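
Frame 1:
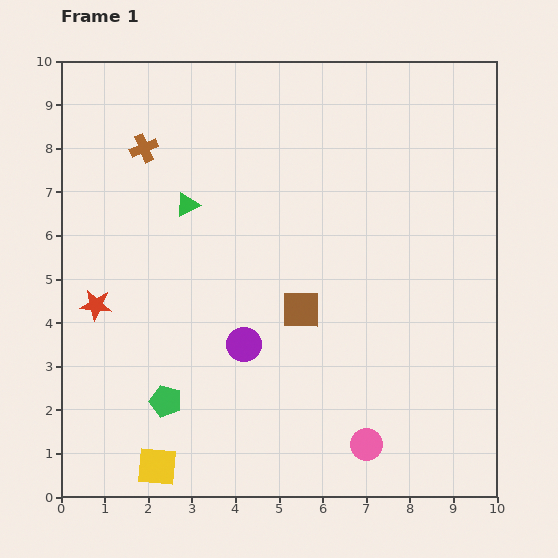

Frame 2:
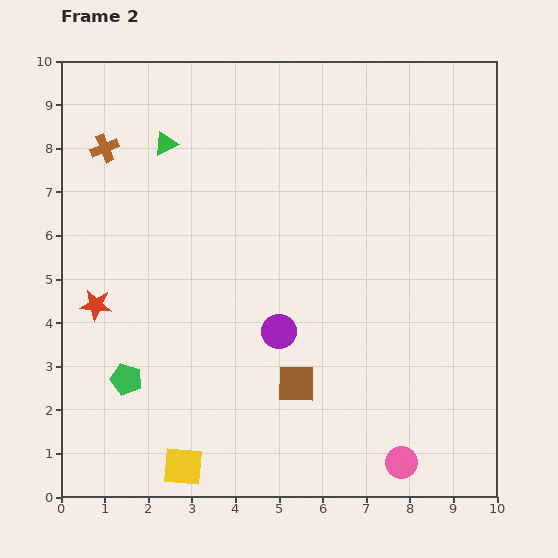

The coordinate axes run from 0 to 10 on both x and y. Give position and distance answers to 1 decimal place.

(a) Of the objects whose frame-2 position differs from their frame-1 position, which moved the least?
the yellow square

(moved 0.6)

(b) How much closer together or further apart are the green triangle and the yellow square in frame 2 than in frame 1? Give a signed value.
+1.4

Distance in frame 1: 6.0. Distance in frame 2: 7.4.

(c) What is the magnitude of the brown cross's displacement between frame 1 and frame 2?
0.9

The brown cross moved from (1.9, 8.0) to (1.0, 8.0), a distance of √(0.9² + 0.0²) ≈ 0.9.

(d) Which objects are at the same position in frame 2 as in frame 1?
the red star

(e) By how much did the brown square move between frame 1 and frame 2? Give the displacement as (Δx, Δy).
(-0.1, -1.7)

The brown square was at (5.5, 4.3) in frame 1 and (5.4, 2.6) in frame 2.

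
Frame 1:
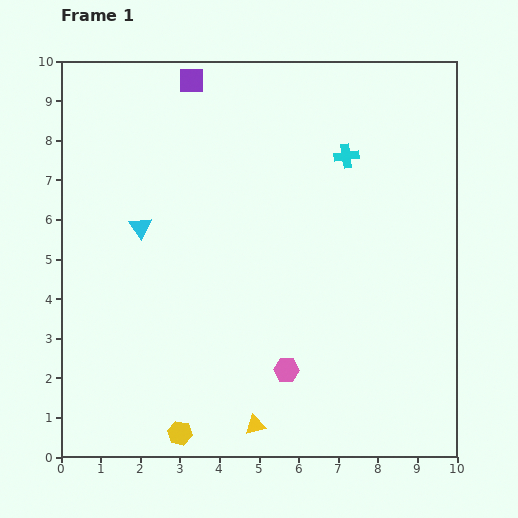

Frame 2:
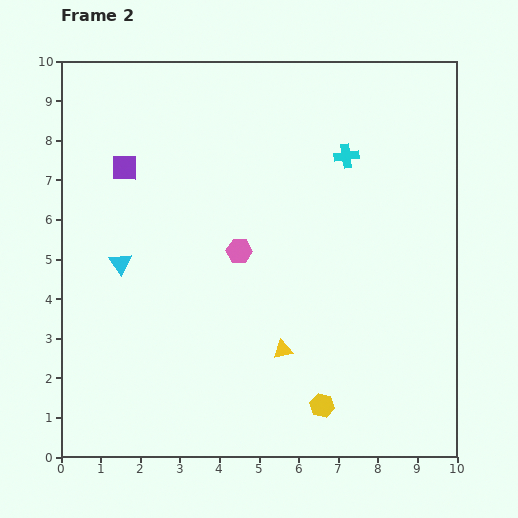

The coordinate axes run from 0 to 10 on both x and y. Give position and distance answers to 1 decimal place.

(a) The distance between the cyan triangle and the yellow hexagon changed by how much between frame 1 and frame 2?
+0.9

Distance in frame 1: 5.3. Distance in frame 2: 6.2.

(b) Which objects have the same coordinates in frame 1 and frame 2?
the cyan cross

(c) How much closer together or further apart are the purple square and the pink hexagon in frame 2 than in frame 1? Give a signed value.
-4.1

Distance in frame 1: 7.7. Distance in frame 2: 3.6.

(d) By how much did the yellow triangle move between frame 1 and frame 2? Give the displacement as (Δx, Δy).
(0.7, 1.9)

The yellow triangle was at (4.9, 0.8) in frame 1 and (5.6, 2.7) in frame 2.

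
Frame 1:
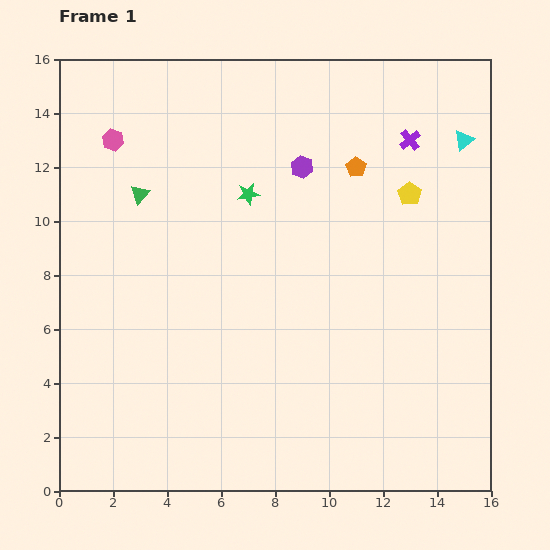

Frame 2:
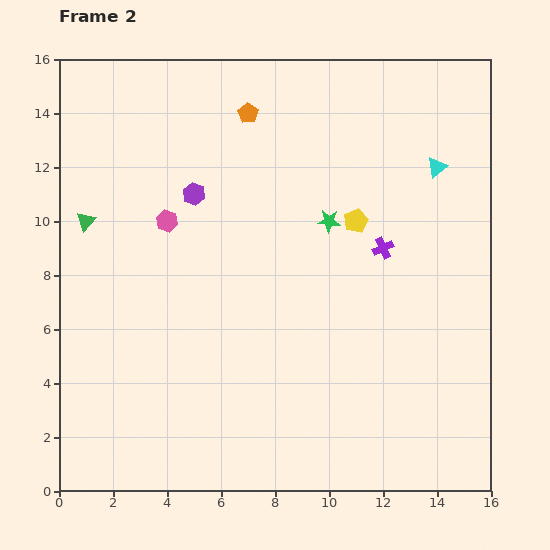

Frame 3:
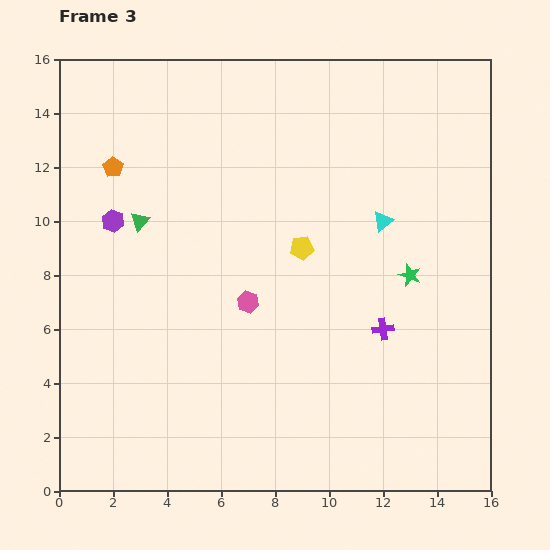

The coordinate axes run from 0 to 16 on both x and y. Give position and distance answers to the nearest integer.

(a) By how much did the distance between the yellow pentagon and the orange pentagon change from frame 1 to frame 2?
+4

Distance in frame 1: 2. Distance in frame 2: 6.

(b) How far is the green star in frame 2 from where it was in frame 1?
3

The green star moved from (7, 11) to (10, 10), a distance of √(3² + 1²) ≈ 3.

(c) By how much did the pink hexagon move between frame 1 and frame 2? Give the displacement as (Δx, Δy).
(2, -3)

The pink hexagon was at (2, 13) in frame 1 and (4, 10) in frame 2.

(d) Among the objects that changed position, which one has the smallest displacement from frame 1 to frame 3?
the green triangle

(moved 1)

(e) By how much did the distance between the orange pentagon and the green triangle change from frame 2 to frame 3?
-5

Distance in frame 2: 7. Distance in frame 3: 2.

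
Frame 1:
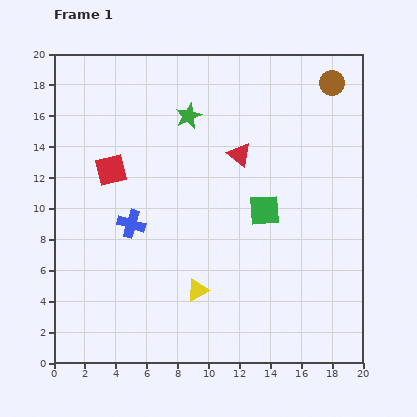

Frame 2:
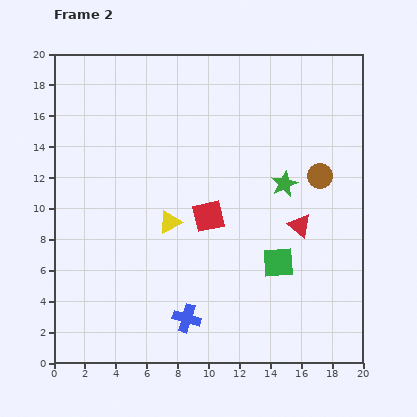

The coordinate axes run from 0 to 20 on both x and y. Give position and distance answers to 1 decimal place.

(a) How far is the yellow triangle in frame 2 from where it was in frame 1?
4.8

The yellow triangle moved from (9.3, 4.7) to (7.5, 9.1), a distance of √(1.8² + 4.4²) ≈ 4.8.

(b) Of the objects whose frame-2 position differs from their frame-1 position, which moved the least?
the green square

(moved 3.5)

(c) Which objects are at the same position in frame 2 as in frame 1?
none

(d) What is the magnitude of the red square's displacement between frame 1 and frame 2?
7.0

The red square moved from (3.7, 12.5) to (10.0, 9.5), a distance of √(6.3² + 3.0²) ≈ 7.0.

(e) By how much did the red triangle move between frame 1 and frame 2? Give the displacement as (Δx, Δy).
(3.9, -4.6)

The red triangle was at (12.0, 13.5) in frame 1 and (15.9, 8.9) in frame 2.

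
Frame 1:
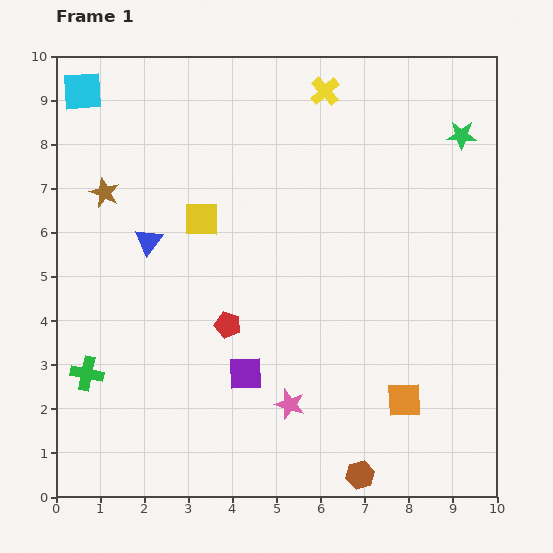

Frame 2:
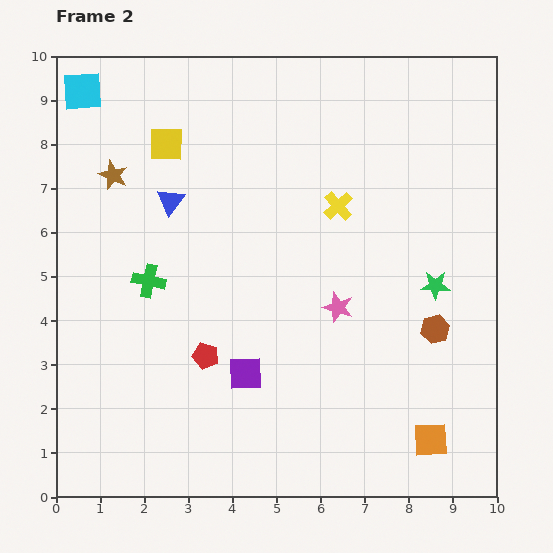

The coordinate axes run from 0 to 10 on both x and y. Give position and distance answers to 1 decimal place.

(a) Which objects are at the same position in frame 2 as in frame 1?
the purple square, the cyan square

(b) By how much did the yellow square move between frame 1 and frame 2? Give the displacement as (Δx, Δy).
(-0.8, 1.7)

The yellow square was at (3.3, 6.3) in frame 1 and (2.5, 8.0) in frame 2.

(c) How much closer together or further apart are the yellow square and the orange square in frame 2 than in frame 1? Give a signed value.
+2.8

Distance in frame 1: 6.2. Distance in frame 2: 9.0.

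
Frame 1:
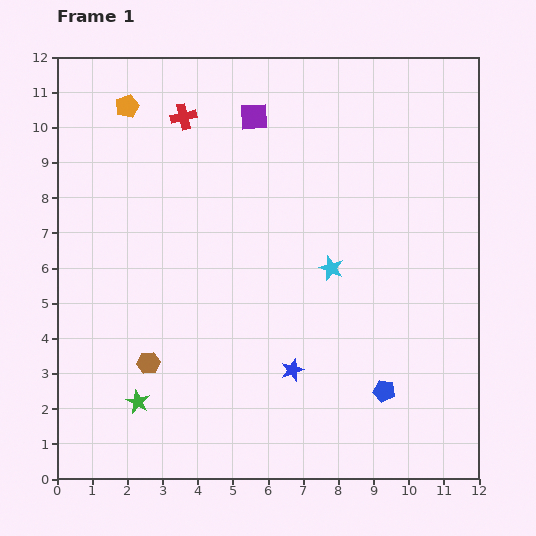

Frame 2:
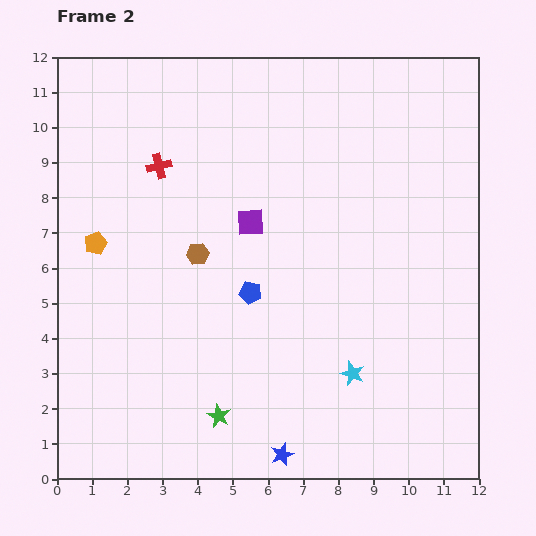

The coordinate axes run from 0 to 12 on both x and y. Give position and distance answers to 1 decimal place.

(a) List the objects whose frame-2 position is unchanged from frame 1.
none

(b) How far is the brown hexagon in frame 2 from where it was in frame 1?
3.4

The brown hexagon moved from (2.6, 3.3) to (4.0, 6.4), a distance of √(1.4² + 3.1²) ≈ 3.4.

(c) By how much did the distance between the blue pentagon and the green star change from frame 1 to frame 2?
-3.4

Distance in frame 1: 7.0. Distance in frame 2: 3.6.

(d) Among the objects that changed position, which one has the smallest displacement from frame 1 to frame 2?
the red cross

(moved 1.6)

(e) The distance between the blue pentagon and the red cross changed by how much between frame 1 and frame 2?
-5.3

Distance in frame 1: 9.7. Distance in frame 2: 4.4.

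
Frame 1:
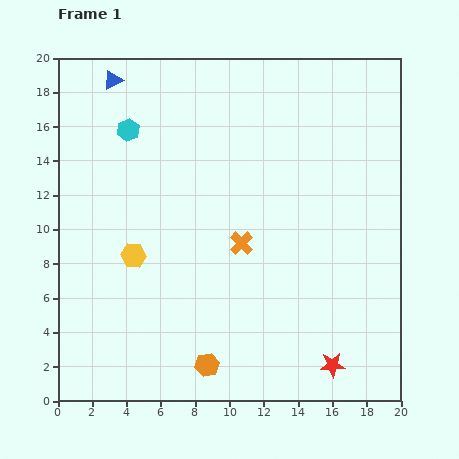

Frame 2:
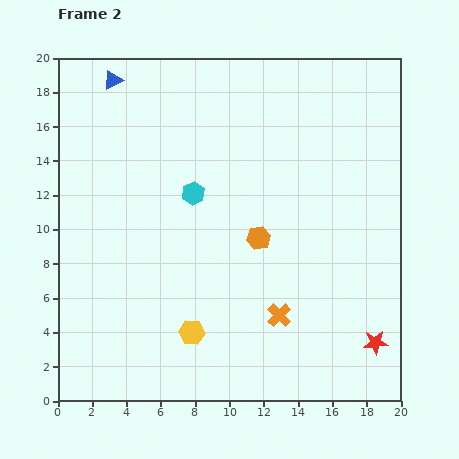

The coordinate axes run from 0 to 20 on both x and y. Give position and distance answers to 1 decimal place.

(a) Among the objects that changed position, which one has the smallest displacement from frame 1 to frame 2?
the red star

(moved 2.8)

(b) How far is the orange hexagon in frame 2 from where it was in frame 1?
8.0

The orange hexagon moved from (8.7, 2.1) to (11.7, 9.5), a distance of √(3.0² + 7.4²) ≈ 8.0.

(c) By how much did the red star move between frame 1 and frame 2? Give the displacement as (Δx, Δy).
(2.5, 1.3)

The red star was at (16.0, 2.1) in frame 1 and (18.5, 3.4) in frame 2.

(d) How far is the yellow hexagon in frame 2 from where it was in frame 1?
5.6

The yellow hexagon moved from (4.4, 8.5) to (7.8, 4.0), a distance of √(3.4² + 4.5²) ≈ 5.6.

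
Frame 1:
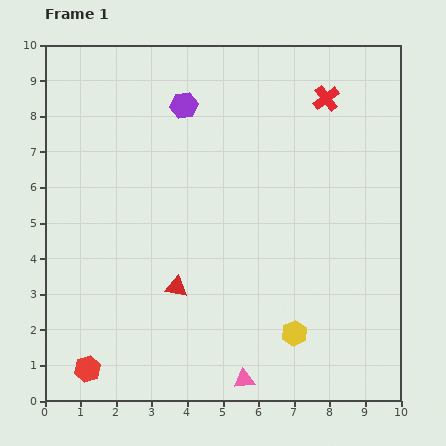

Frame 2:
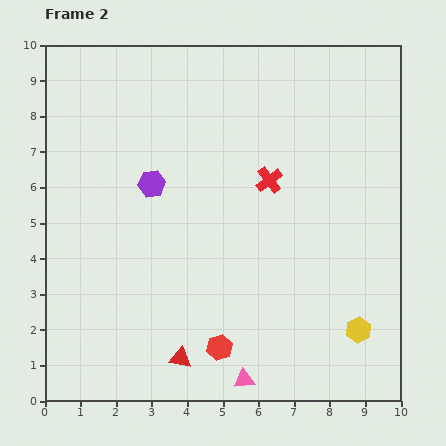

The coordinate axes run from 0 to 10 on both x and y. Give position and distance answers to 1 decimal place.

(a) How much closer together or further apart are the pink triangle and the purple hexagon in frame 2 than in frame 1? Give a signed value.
-1.8

Distance in frame 1: 7.9. Distance in frame 2: 6.1.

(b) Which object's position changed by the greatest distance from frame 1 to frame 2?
the red hexagon

(moved 3.7; next 2.8)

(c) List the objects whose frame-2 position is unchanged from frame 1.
the pink triangle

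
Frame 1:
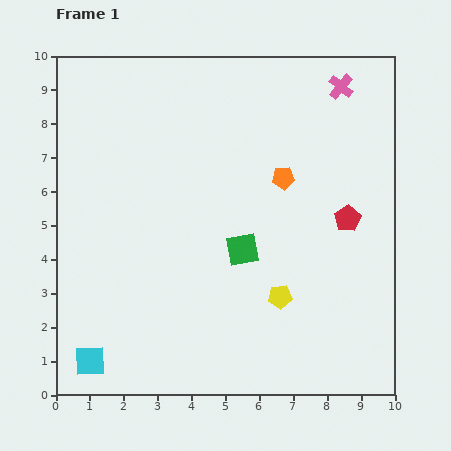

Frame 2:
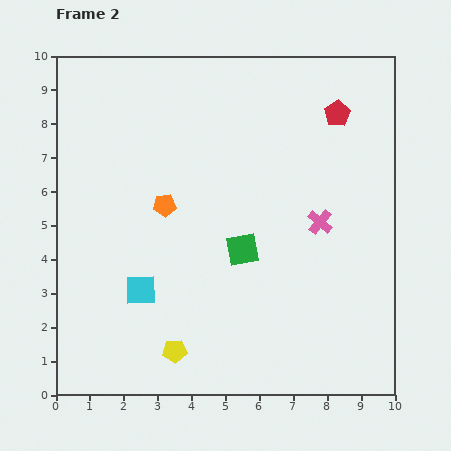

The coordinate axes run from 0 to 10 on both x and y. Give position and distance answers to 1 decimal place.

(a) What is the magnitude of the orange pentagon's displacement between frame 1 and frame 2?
3.6

The orange pentagon moved from (6.7, 6.4) to (3.2, 5.6), a distance of √(3.5² + 0.8²) ≈ 3.6.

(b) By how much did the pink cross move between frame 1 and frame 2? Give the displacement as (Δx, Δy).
(-0.6, -4.0)

The pink cross was at (8.4, 9.1) in frame 1 and (7.8, 5.1) in frame 2.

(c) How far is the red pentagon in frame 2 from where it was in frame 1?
3.1

The red pentagon moved from (8.6, 5.2) to (8.3, 8.3), a distance of √(0.3² + 3.1²) ≈ 3.1.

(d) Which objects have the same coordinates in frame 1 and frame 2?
the green square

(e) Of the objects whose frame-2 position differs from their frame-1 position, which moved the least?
the cyan square

(moved 2.6)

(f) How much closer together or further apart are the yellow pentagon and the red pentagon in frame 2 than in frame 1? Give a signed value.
+5.5

Distance in frame 1: 3.0. Distance in frame 2: 8.5.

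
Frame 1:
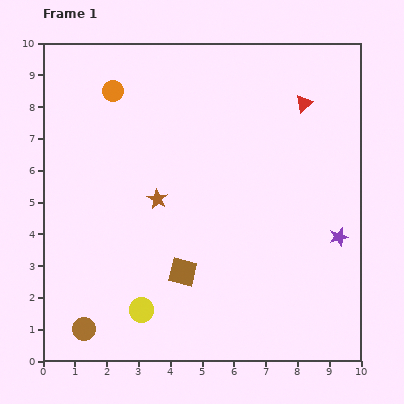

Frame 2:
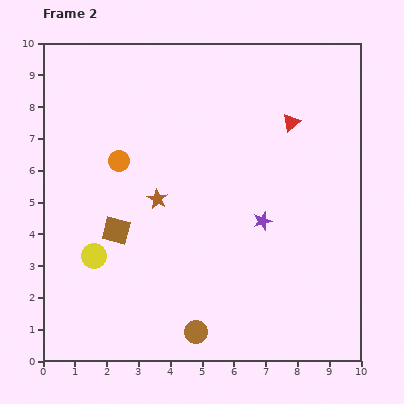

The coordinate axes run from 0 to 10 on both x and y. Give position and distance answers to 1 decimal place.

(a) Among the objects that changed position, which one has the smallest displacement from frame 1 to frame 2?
the red triangle

(moved 0.7)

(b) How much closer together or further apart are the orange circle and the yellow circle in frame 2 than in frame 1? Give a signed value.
-3.9

Distance in frame 1: 7.0. Distance in frame 2: 3.1.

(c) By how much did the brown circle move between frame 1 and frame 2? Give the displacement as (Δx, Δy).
(3.5, -0.1)

The brown circle was at (1.3, 1.0) in frame 1 and (4.8, 0.9) in frame 2.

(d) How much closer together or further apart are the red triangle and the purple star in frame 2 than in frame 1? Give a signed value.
-1.1

Distance in frame 1: 4.3. Distance in frame 2: 3.2.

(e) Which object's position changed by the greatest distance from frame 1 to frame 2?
the brown circle

(moved 3.5; next 2.5)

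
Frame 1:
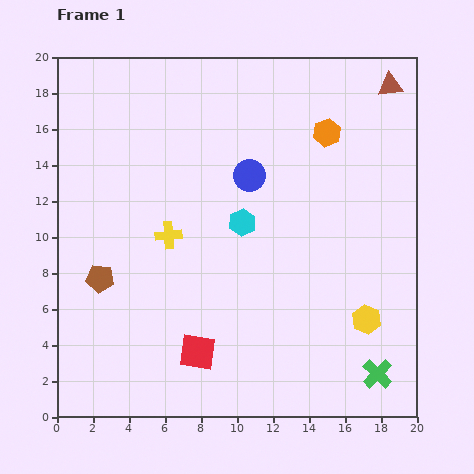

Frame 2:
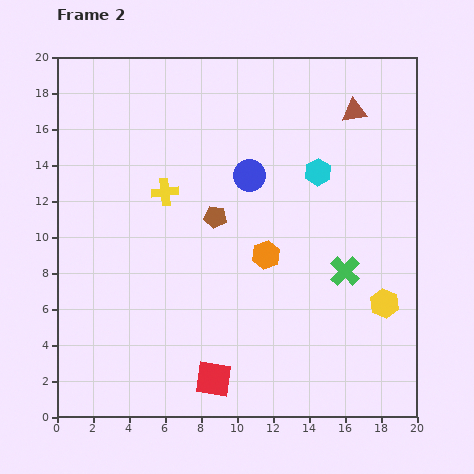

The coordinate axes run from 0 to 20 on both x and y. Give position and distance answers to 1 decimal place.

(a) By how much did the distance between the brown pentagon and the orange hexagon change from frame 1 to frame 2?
-11.5

Distance in frame 1: 15.0. Distance in frame 2: 3.5.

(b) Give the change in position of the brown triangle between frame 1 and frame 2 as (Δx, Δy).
(-2.0, -1.4)

The brown triangle was at (18.5, 18.4) in frame 1 and (16.5, 17.0) in frame 2.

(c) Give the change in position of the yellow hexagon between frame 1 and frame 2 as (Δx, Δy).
(1.0, 0.9)

The yellow hexagon was at (17.2, 5.4) in frame 1 and (18.2, 6.3) in frame 2.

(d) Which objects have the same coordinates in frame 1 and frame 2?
the blue circle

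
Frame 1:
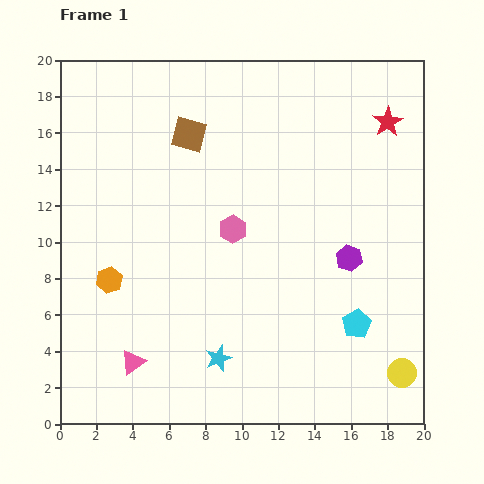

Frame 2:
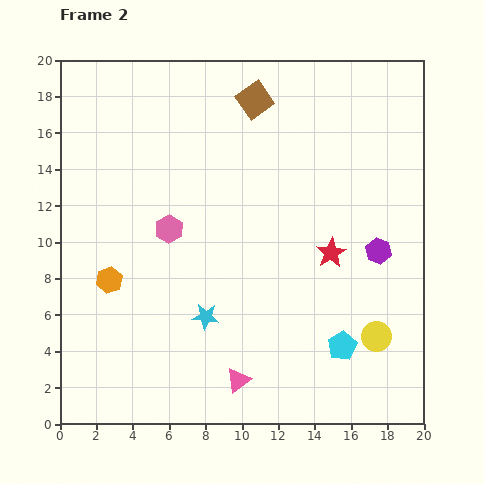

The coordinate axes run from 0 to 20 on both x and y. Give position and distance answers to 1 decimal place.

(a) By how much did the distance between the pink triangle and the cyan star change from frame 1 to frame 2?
-0.8

Distance in frame 1: 4.7. Distance in frame 2: 3.9.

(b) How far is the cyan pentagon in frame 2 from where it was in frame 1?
1.4

The cyan pentagon moved from (16.3, 5.5) to (15.5, 4.3), a distance of √(0.8² + 1.2²) ≈ 1.4.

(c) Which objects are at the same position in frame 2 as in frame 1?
the orange hexagon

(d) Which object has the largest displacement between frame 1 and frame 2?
the red star

(moved 7.8; next 5.9)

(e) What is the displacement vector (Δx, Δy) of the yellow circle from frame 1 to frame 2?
(-1.4, 2.0)

The yellow circle was at (18.8, 2.8) in frame 1 and (17.4, 4.8) in frame 2.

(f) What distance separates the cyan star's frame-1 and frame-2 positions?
2.4

The cyan star moved from (8.7, 3.6) to (8.0, 5.9), a distance of √(0.7² + 2.3²) ≈ 2.4.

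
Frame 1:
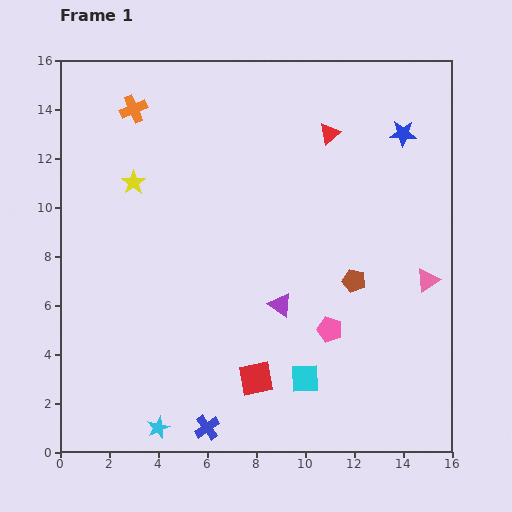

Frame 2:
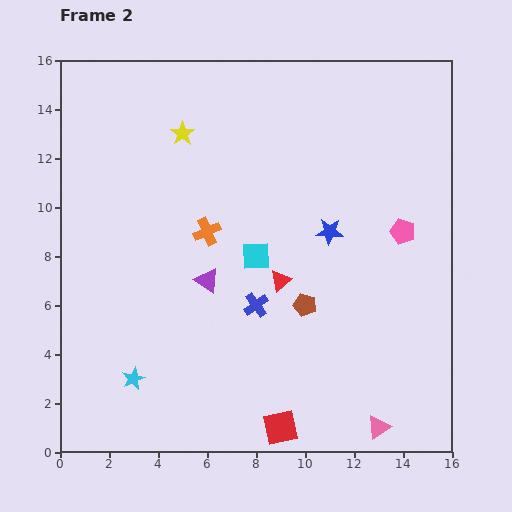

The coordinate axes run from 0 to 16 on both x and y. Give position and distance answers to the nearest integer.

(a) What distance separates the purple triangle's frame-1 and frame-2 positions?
3

The purple triangle moved from (9, 6) to (6, 7), a distance of √(3² + 1²) ≈ 3.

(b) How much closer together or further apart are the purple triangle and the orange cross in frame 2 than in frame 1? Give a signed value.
-8

Distance in frame 1: 10. Distance in frame 2: 2.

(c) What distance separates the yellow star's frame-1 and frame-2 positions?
3

The yellow star moved from (3, 11) to (5, 13), a distance of √(2² + 2²) ≈ 3.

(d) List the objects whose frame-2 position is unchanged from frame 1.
none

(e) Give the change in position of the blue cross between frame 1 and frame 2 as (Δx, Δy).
(2, 5)

The blue cross was at (6, 1) in frame 1 and (8, 6) in frame 2.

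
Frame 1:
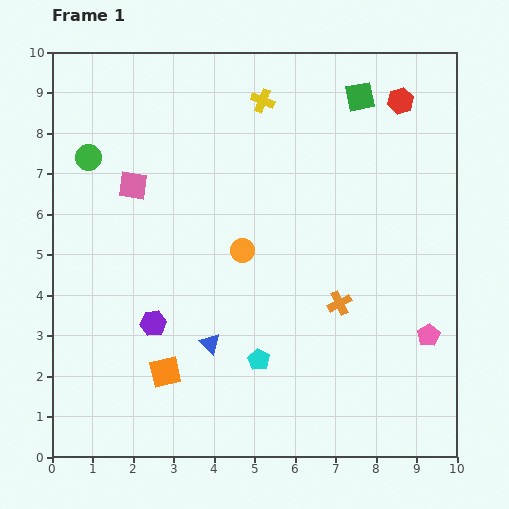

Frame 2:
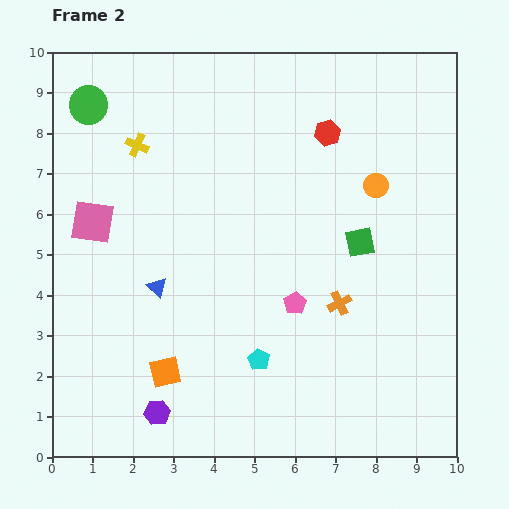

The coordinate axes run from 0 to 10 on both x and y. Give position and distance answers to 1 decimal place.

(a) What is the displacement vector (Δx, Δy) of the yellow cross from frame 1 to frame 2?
(-3.1, -1.1)

The yellow cross was at (5.2, 8.8) in frame 1 and (2.1, 7.7) in frame 2.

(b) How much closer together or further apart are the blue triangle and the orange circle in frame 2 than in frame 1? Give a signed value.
+3.6

Distance in frame 1: 2.4. Distance in frame 2: 6.0.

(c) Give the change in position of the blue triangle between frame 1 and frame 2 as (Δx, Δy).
(-1.3, 1.4)

The blue triangle was at (3.9, 2.8) in frame 1 and (2.6, 4.2) in frame 2.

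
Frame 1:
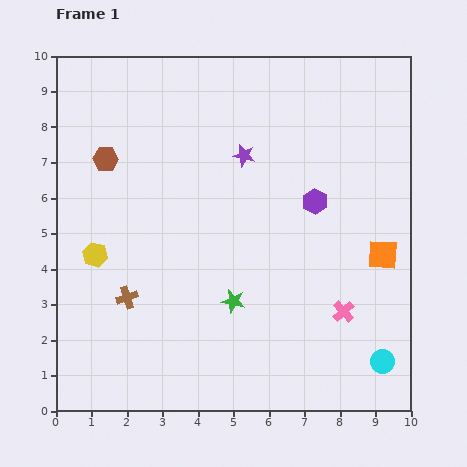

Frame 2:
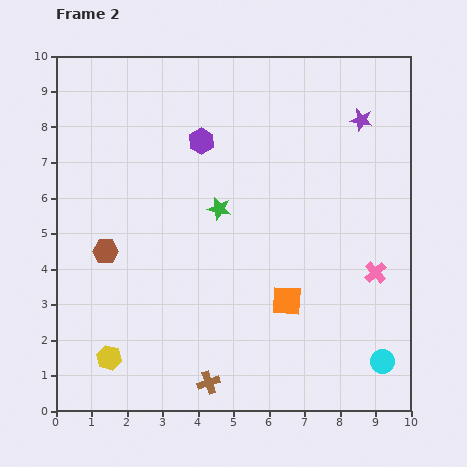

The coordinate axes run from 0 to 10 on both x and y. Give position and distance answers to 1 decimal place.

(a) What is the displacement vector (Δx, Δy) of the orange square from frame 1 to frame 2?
(-2.7, -1.3)

The orange square was at (9.2, 4.4) in frame 1 and (6.5, 3.1) in frame 2.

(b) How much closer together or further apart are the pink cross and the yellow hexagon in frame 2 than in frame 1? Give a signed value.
+0.7

Distance in frame 1: 7.2. Distance in frame 2: 7.9.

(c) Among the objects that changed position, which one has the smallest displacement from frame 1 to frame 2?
the pink cross

(moved 1.4)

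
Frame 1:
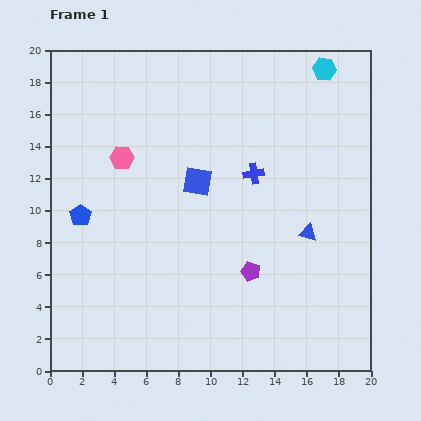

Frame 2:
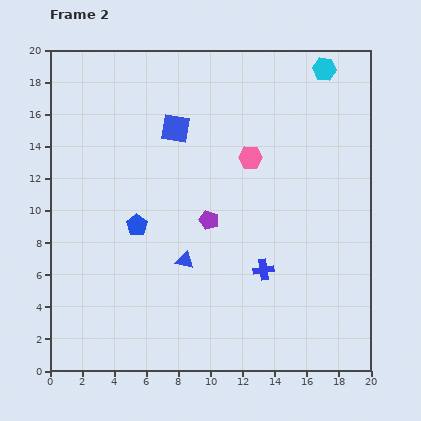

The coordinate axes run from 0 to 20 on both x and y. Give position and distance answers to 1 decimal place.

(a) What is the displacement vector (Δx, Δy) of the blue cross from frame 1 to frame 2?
(0.6, -6.0)

The blue cross was at (12.7, 12.3) in frame 1 and (13.3, 6.3) in frame 2.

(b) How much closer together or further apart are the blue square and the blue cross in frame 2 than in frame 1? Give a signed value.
+6.9

Distance in frame 1: 3.5. Distance in frame 2: 10.4.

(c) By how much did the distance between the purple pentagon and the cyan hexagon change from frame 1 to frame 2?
-1.6

Distance in frame 1: 13.4. Distance in frame 2: 11.8.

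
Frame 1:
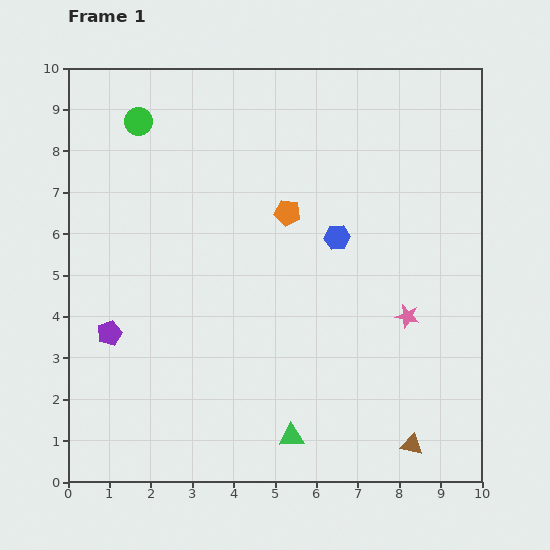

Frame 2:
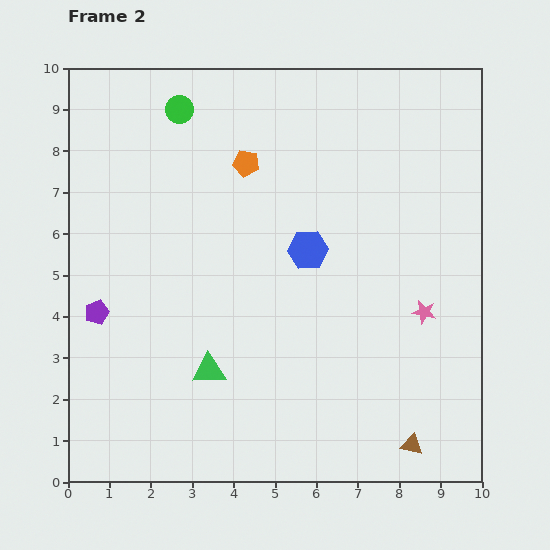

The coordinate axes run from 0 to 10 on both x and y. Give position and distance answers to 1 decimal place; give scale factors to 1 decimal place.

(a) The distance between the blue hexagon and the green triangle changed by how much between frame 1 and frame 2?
-1.1

Distance in frame 1: 4.9. Distance in frame 2: 3.8.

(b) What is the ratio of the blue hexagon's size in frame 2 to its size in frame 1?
1.5×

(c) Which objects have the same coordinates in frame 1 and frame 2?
the brown triangle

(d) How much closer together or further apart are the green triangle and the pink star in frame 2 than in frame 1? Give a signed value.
+1.4

Distance in frame 1: 4.0. Distance in frame 2: 5.4.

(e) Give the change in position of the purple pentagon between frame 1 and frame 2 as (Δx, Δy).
(-0.3, 0.5)

The purple pentagon was at (1.0, 3.6) in frame 1 and (0.7, 4.1) in frame 2.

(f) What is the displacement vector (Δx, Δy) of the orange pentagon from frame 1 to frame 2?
(-1.0, 1.2)

The orange pentagon was at (5.3, 6.5) in frame 1 and (4.3, 7.7) in frame 2.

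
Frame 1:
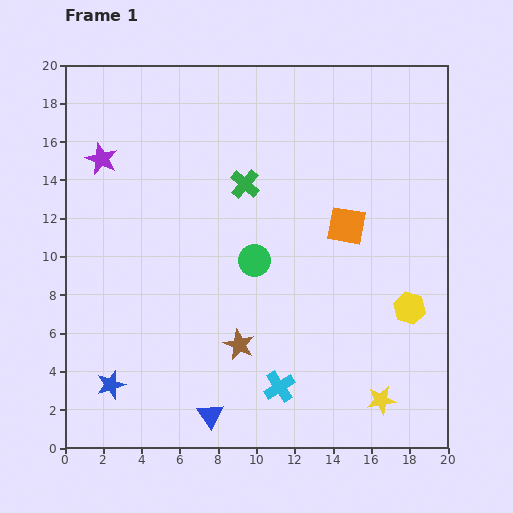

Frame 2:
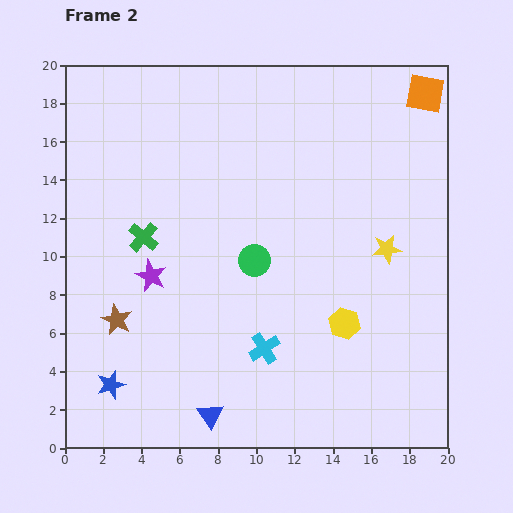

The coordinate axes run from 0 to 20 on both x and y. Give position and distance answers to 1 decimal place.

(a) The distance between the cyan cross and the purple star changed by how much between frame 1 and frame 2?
-8.1

Distance in frame 1: 15.1. Distance in frame 2: 7.0.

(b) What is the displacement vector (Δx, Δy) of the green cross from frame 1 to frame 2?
(-5.3, -2.8)

The green cross was at (9.4, 13.8) in frame 1 and (4.1, 11.0) in frame 2.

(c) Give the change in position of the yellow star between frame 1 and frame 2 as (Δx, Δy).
(0.3, 7.9)

The yellow star was at (16.5, 2.5) in frame 1 and (16.8, 10.4) in frame 2.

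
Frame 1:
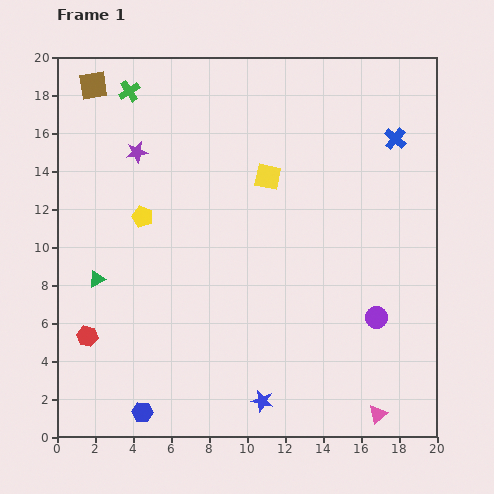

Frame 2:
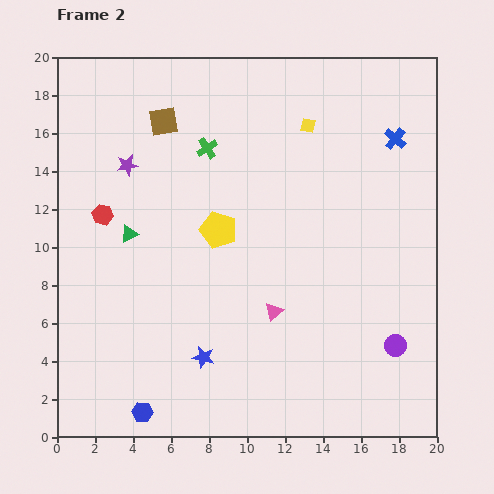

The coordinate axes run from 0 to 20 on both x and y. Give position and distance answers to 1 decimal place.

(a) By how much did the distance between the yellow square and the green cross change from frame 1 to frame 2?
-3.2

Distance in frame 1: 8.6. Distance in frame 2: 5.4.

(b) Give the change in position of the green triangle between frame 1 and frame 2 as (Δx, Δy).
(1.7, 2.4)

The green triangle was at (2.1, 8.3) in frame 1 and (3.8, 10.7) in frame 2.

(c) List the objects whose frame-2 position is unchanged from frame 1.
the blue hexagon, the blue cross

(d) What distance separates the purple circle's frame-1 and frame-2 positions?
1.8

The purple circle moved from (16.8, 6.3) to (17.8, 4.8), a distance of √(1.0² + 1.5²) ≈ 1.8.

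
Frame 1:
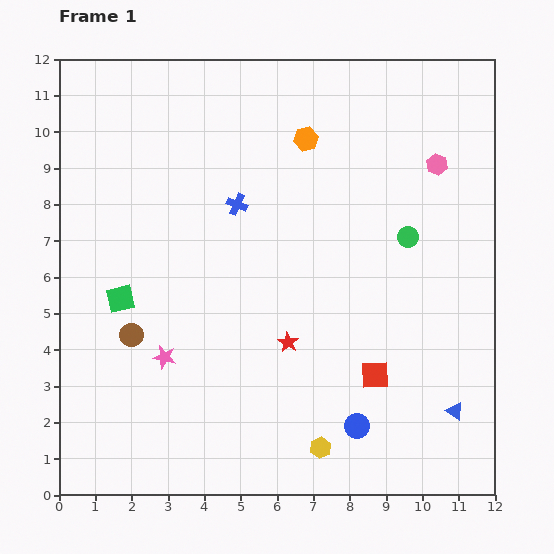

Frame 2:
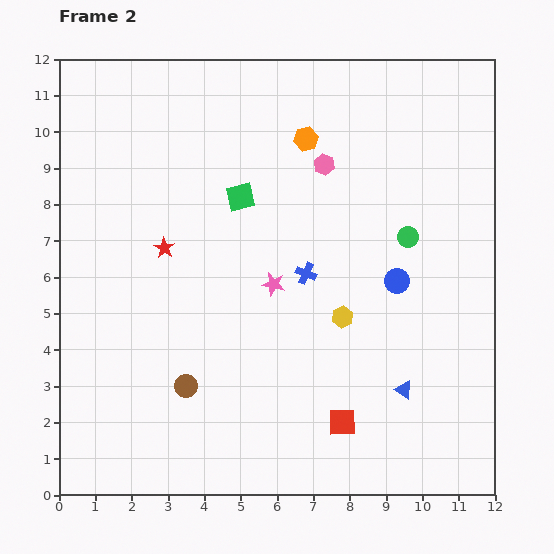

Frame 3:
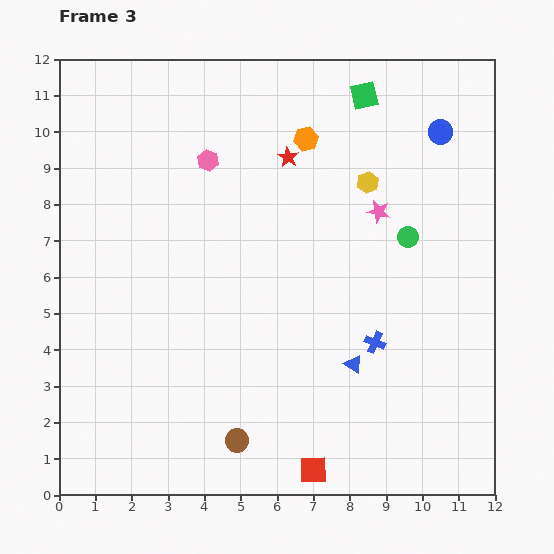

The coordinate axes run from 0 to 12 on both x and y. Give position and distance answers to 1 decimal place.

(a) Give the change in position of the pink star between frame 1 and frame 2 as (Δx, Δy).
(3.0, 2.0)

The pink star was at (2.9, 3.8) in frame 1 and (5.9, 5.8) in frame 2.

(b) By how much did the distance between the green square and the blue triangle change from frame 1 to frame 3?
-2.3

Distance in frame 1: 9.7. Distance in frame 3: 7.4.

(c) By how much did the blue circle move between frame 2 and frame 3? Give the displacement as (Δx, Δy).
(1.2, 4.1)

The blue circle was at (9.3, 5.9) in frame 2 and (10.5, 10.0) in frame 3.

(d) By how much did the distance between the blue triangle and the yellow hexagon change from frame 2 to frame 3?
+2.4

Distance in frame 2: 2.6. Distance in frame 3: 5.0.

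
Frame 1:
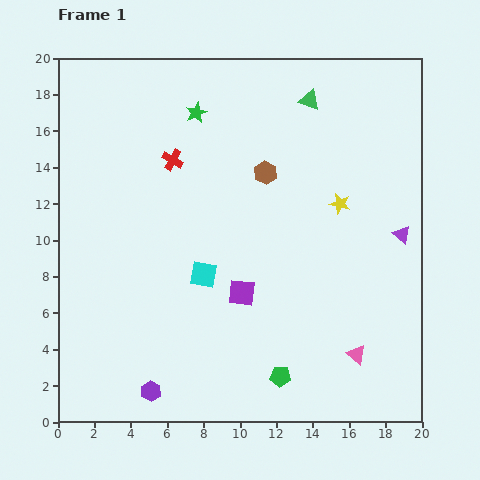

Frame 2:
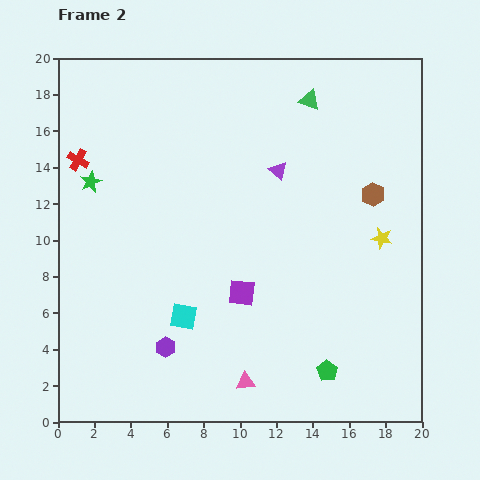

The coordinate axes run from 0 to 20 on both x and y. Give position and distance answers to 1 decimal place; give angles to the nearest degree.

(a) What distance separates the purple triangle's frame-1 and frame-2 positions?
7.6

The purple triangle moved from (18.9, 10.3) to (12.1, 13.8), a distance of √(6.8² + 3.5²) ≈ 7.6.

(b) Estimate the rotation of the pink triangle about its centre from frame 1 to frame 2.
44° counter-clockwise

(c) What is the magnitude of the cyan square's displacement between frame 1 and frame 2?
2.5

The cyan square moved from (8.0, 8.1) to (6.9, 5.8), a distance of √(1.1² + 2.3²) ≈ 2.5.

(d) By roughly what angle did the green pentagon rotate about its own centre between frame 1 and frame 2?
31° clockwise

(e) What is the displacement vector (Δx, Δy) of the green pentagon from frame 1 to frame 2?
(2.6, 0.3)

The green pentagon was at (12.2, 2.5) in frame 1 and (14.8, 2.8) in frame 2.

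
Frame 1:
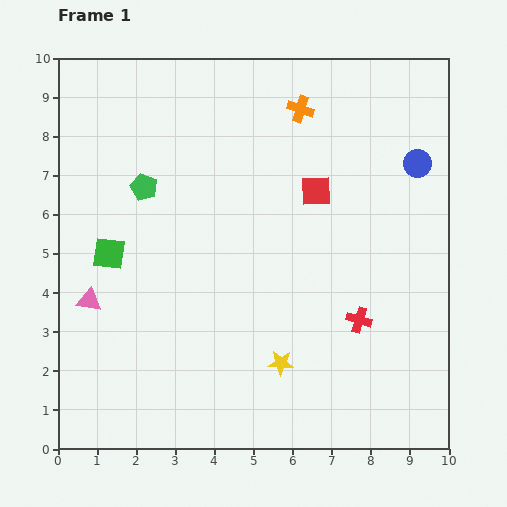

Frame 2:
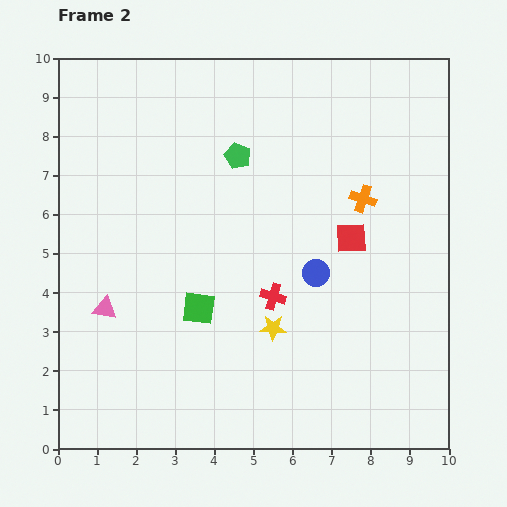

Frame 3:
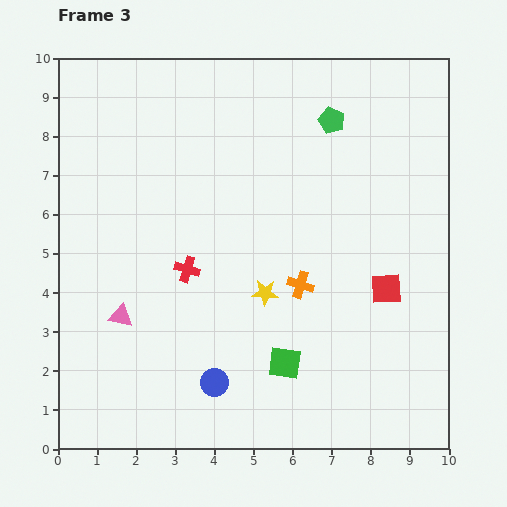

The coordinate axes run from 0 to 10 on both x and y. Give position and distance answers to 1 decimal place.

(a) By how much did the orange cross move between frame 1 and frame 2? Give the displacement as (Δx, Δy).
(1.6, -2.3)

The orange cross was at (6.2, 8.7) in frame 1 and (7.8, 6.4) in frame 2.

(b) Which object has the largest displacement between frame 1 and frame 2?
the blue circle

(moved 3.8; next 2.8)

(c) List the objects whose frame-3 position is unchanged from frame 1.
none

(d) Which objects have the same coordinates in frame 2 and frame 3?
none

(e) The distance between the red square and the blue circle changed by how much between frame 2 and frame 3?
+3.7

Distance in frame 2: 1.3. Distance in frame 3: 5.0.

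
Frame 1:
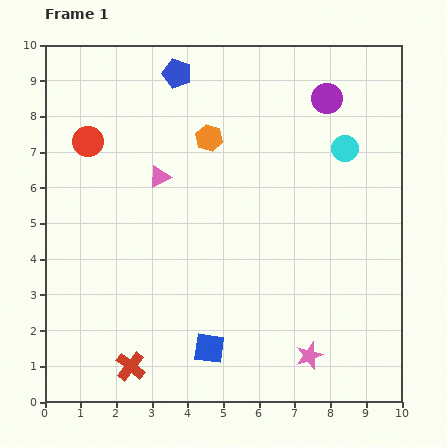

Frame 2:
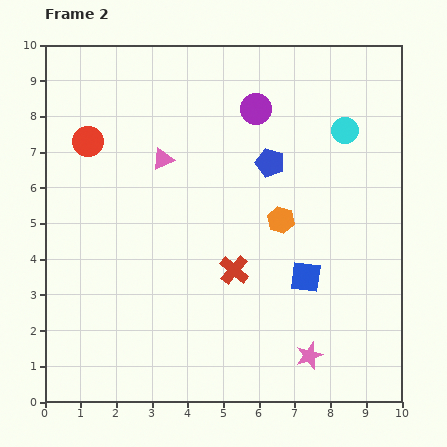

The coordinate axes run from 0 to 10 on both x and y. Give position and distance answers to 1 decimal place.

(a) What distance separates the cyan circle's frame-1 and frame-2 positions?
0.5

The cyan circle moved from (8.4, 7.1) to (8.4, 7.6), a distance of √(0.0² + 0.5²) ≈ 0.5.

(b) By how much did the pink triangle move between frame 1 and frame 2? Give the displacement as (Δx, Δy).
(0.1, 0.5)

The pink triangle was at (3.2, 6.3) in frame 1 and (3.3, 6.8) in frame 2.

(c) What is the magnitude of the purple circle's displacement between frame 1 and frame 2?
2.0

The purple circle moved from (7.9, 8.5) to (5.9, 8.2), a distance of √(2.0² + 0.3²) ≈ 2.0.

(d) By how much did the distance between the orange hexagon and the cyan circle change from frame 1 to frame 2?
-0.7

Distance in frame 1: 3.8. Distance in frame 2: 3.1.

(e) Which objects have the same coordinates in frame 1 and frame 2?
the red circle, the pink star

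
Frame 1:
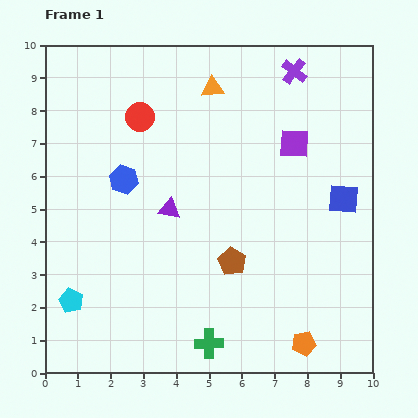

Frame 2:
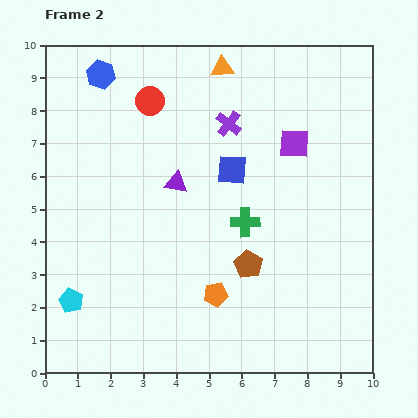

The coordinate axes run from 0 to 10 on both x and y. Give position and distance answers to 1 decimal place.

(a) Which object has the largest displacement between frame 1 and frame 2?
the green cross

(moved 3.9; next 3.5)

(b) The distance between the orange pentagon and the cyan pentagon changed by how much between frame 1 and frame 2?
-2.8

Distance in frame 1: 7.2. Distance in frame 2: 4.4.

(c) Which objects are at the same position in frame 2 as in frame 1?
the cyan pentagon, the purple square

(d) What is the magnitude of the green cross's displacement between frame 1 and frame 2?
3.9

The green cross moved from (5.0, 0.9) to (6.1, 4.6), a distance of √(1.1² + 3.7²) ≈ 3.9.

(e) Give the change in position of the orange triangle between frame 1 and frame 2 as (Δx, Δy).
(0.3, 0.6)

The orange triangle was at (5.1, 8.7) in frame 1 and (5.4, 9.3) in frame 2.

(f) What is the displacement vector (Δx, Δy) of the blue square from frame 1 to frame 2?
(-3.4, 0.9)

The blue square was at (9.1, 5.3) in frame 1 and (5.7, 6.2) in frame 2.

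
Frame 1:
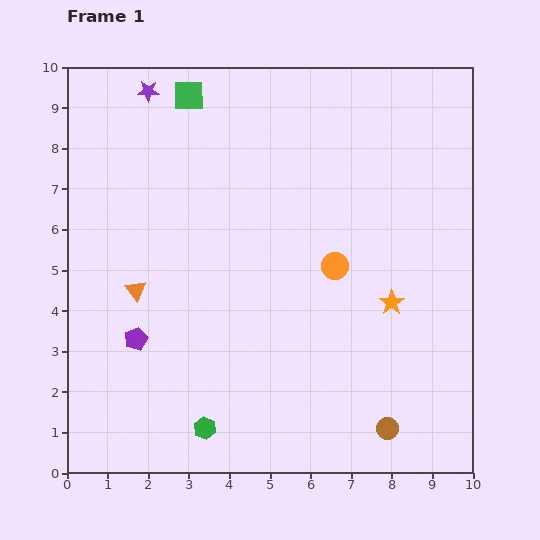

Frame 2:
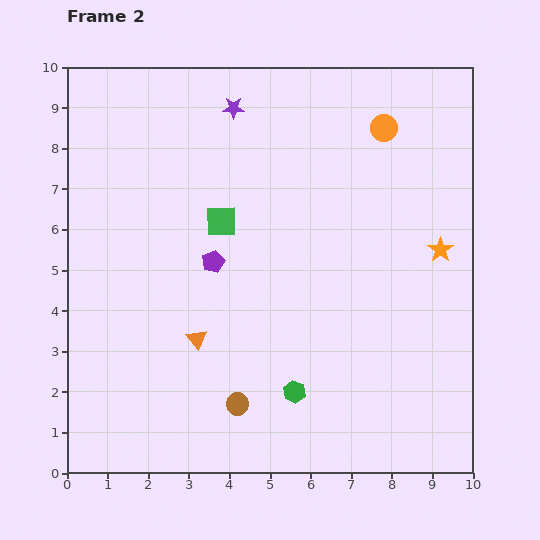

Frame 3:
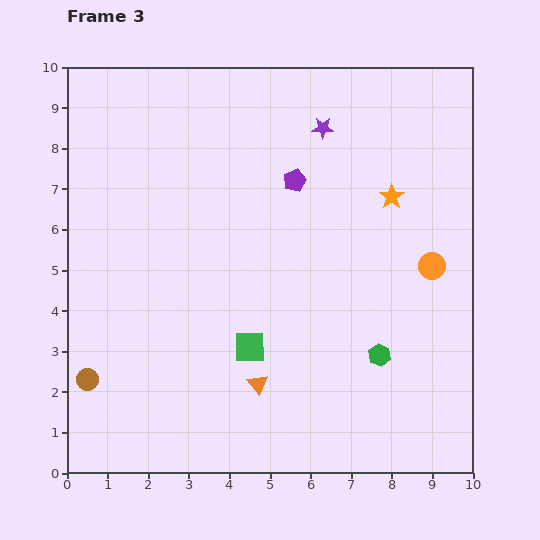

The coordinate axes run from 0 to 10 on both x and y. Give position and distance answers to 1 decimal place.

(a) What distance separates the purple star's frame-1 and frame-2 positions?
2.1

The purple star moved from (2.0, 9.4) to (4.1, 9.0), a distance of √(2.1² + 0.4²) ≈ 2.1.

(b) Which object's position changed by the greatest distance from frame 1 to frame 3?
the brown circle

(moved 7.5; next 6.4)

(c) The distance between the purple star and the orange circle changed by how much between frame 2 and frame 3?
+0.6

Distance in frame 2: 3.7. Distance in frame 3: 4.3.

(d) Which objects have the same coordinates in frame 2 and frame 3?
none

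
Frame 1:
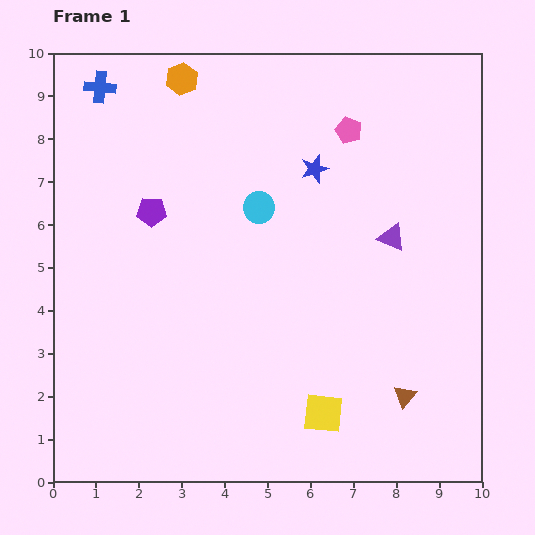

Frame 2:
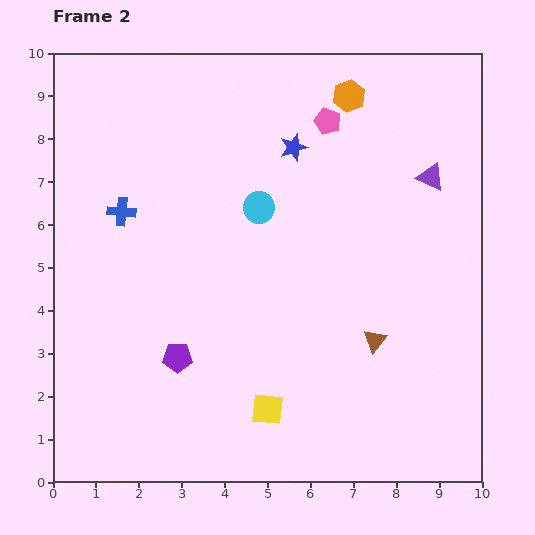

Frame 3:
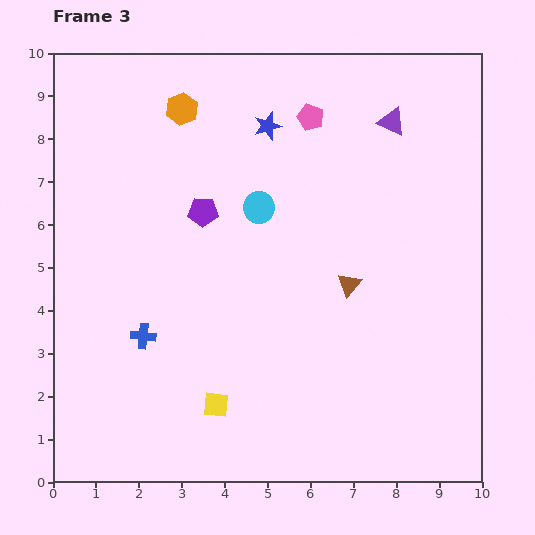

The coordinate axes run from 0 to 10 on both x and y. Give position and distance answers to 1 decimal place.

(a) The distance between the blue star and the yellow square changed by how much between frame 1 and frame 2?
+0.4

Distance in frame 1: 5.7. Distance in frame 2: 6.1.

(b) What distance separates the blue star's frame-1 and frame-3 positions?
1.5

The blue star moved from (6.1, 7.3) to (5.0, 8.3), a distance of √(1.1² + 1.0²) ≈ 1.5.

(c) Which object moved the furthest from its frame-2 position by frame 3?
the orange hexagon

(moved 3.9; next 3.5)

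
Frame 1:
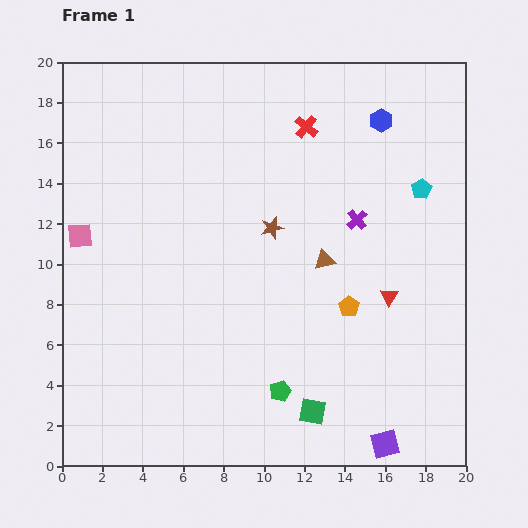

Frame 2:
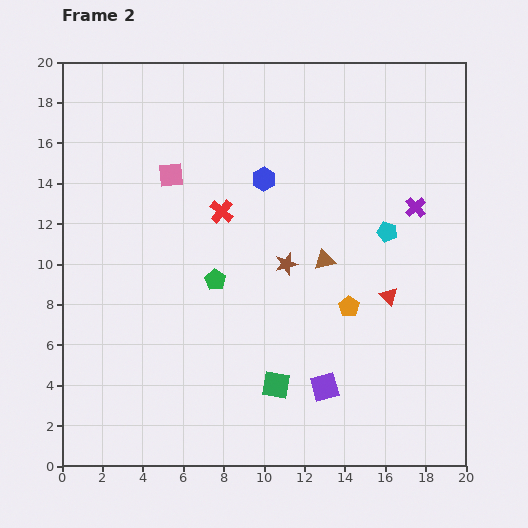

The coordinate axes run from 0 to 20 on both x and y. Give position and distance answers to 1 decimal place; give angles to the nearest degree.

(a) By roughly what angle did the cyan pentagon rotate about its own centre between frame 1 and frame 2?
26° counter-clockwise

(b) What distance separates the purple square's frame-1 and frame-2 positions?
4.1

The purple square moved from (16.0, 1.1) to (13.0, 3.9), a distance of √(3.0² + 2.8²) ≈ 4.1.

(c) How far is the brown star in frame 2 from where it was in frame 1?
1.9

The brown star moved from (10.4, 11.8) to (11.1, 10.0), a distance of √(0.7² + 1.8²) ≈ 1.9.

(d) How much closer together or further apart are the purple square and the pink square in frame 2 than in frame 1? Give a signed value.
-5.3

Distance in frame 1: 18.3. Distance in frame 2: 13.0.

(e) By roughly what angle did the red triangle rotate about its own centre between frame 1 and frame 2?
17° counter-clockwise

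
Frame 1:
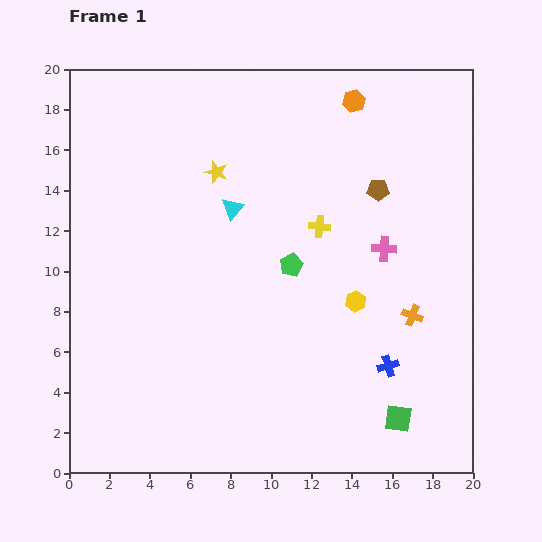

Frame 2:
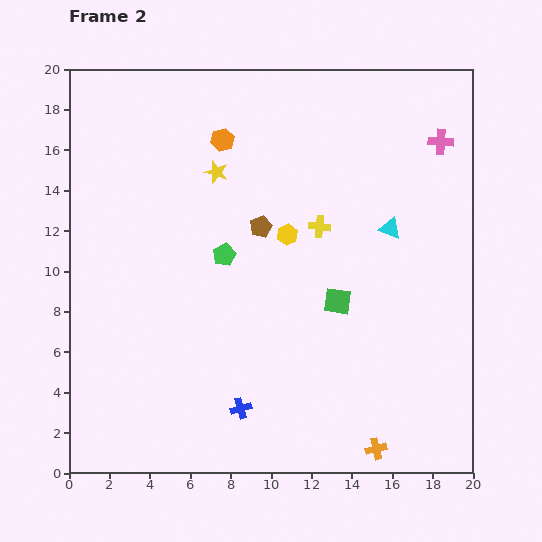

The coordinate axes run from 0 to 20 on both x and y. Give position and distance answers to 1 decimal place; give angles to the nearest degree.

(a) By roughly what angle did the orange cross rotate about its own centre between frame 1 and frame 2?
35° counter-clockwise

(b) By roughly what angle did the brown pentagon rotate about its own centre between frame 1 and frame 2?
25° counter-clockwise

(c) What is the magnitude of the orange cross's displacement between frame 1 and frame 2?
6.8

The orange cross moved from (17.0, 7.8) to (15.2, 1.2), a distance of √(1.8² + 6.6²) ≈ 6.8.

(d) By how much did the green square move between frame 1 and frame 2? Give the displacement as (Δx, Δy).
(-3.0, 5.8)

The green square was at (16.3, 2.7) in frame 1 and (13.3, 8.5) in frame 2.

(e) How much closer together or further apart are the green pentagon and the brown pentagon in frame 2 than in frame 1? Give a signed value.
-3.4

Distance in frame 1: 5.7. Distance in frame 2: 2.3.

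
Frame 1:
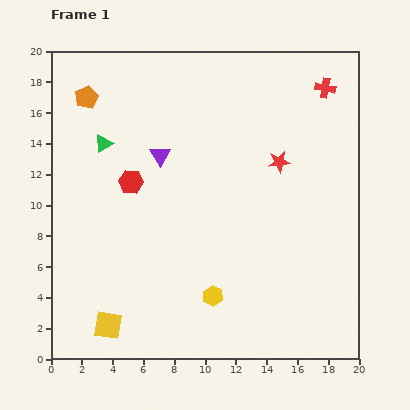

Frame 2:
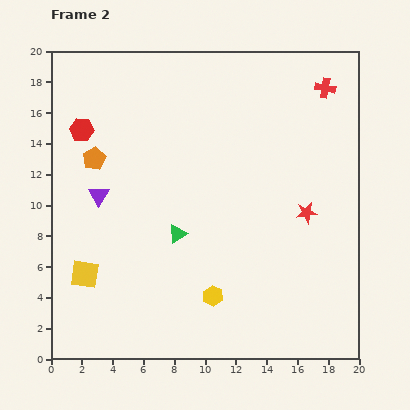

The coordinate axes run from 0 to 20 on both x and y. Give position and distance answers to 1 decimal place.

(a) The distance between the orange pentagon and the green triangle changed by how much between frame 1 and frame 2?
+4.1

Distance in frame 1: 3.2. Distance in frame 2: 7.3.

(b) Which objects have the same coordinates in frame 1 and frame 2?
the red cross, the yellow hexagon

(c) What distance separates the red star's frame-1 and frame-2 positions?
3.8

The red star moved from (14.8, 12.8) to (16.6, 9.5), a distance of √(1.8² + 3.3²) ≈ 3.8.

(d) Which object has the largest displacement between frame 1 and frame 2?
the green triangle

(moved 7.6; next 4.8)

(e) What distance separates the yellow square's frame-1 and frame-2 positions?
3.6

The yellow square moved from (3.7, 2.2) to (2.2, 5.5), a distance of √(1.5² + 3.3²) ≈ 3.6.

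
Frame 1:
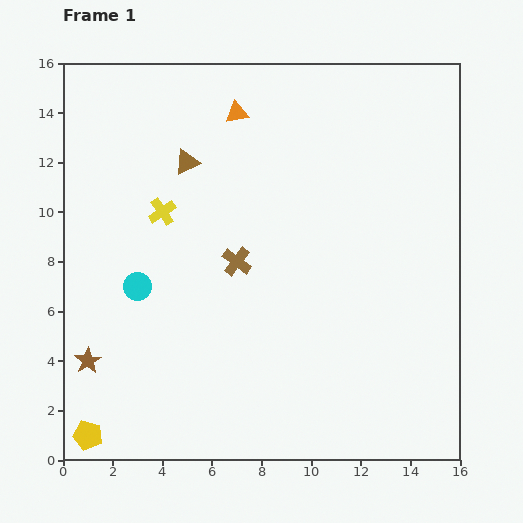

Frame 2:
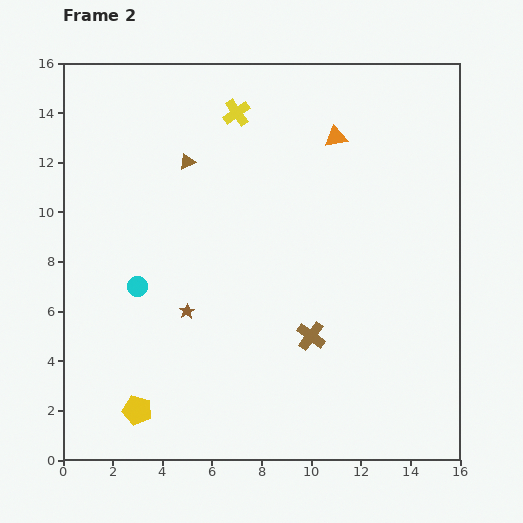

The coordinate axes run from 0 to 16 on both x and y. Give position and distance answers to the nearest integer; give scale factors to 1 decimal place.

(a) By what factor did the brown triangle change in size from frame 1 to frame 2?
0.6×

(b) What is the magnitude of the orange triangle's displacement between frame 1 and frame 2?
4

The orange triangle moved from (7, 14) to (11, 13), a distance of √(4² + 1²) ≈ 4.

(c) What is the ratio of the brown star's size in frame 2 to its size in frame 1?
0.6×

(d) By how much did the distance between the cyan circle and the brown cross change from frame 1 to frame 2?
+3

Distance in frame 1: 4. Distance in frame 2: 7.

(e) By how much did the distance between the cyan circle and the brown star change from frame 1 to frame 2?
-2

Distance in frame 1: 4. Distance in frame 2: 2.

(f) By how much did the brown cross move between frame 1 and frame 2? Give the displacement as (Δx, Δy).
(3, -3)

The brown cross was at (7, 8) in frame 1 and (10, 5) in frame 2.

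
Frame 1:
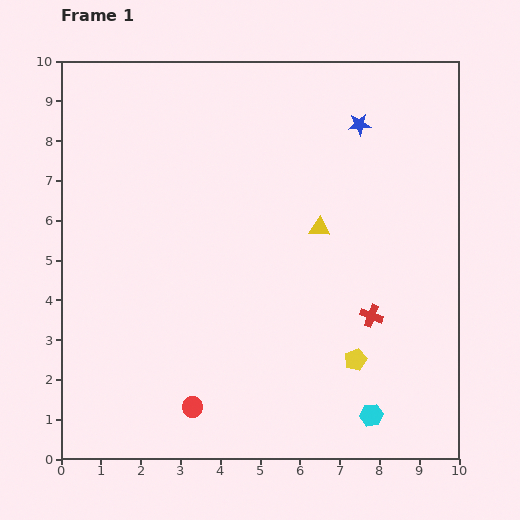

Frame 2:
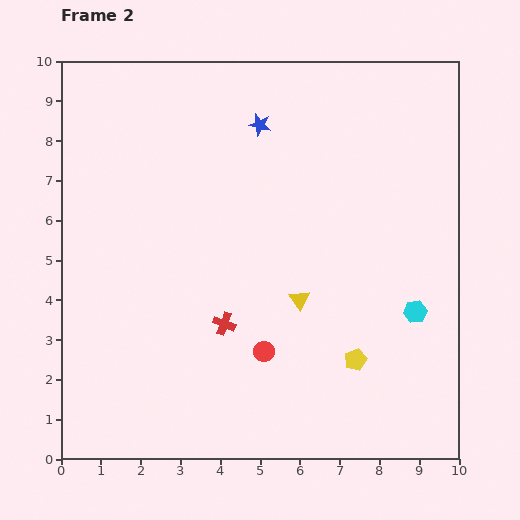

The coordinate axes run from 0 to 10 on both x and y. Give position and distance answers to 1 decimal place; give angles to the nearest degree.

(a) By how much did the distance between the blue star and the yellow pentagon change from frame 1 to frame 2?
+0.5

Distance in frame 1: 5.9. Distance in frame 2: 6.4.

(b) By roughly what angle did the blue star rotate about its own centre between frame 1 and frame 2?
17° clockwise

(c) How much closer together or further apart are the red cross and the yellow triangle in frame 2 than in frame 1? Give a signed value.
-0.6

Distance in frame 1: 2.6. Distance in frame 2: 2.0.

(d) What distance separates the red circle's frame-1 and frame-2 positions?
2.3

The red circle moved from (3.3, 1.3) to (5.1, 2.7), a distance of √(1.8² + 1.4²) ≈ 2.3.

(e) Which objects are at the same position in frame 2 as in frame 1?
the yellow pentagon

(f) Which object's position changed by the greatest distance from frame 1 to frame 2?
the red cross

(moved 3.7; next 2.8)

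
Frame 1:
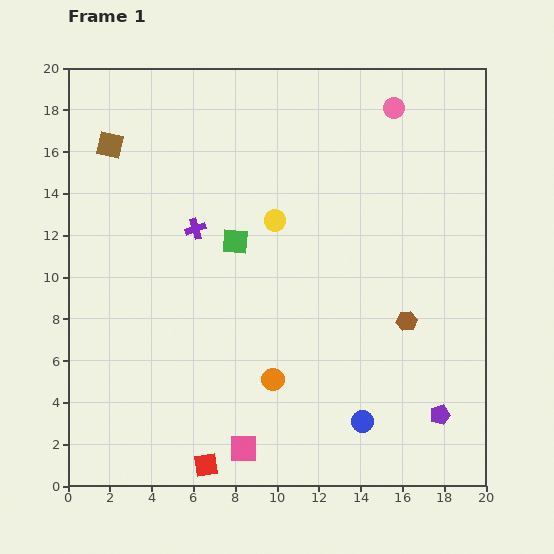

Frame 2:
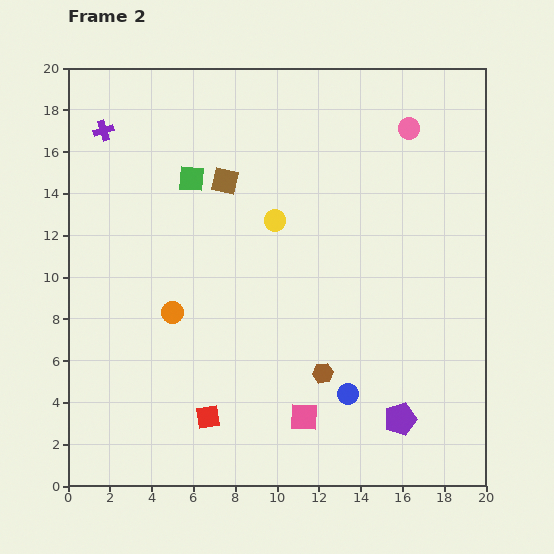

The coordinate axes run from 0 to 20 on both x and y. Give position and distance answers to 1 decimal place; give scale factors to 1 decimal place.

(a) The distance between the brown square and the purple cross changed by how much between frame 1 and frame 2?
+0.6

Distance in frame 1: 5.7. Distance in frame 2: 6.3.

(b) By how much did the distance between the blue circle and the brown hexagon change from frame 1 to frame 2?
-3.6

Distance in frame 1: 5.2. Distance in frame 2: 1.6.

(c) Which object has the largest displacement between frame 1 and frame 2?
the purple cross

(moved 6.4; next 5.8)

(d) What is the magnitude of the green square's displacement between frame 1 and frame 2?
3.7

The green square moved from (8.0, 11.7) to (5.9, 14.7), a distance of √(2.1² + 3.0²) ≈ 3.7.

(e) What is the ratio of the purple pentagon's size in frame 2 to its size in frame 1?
1.7×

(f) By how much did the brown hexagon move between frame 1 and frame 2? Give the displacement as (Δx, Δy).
(-4.0, -2.5)

The brown hexagon was at (16.2, 7.9) in frame 1 and (12.2, 5.4) in frame 2.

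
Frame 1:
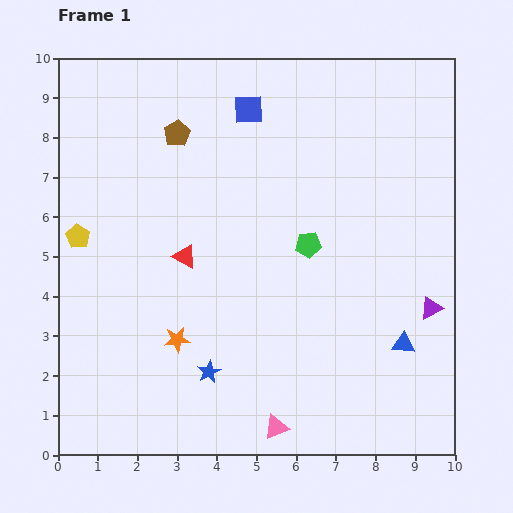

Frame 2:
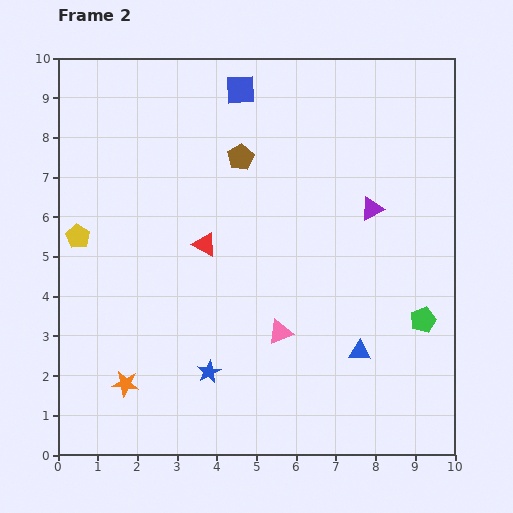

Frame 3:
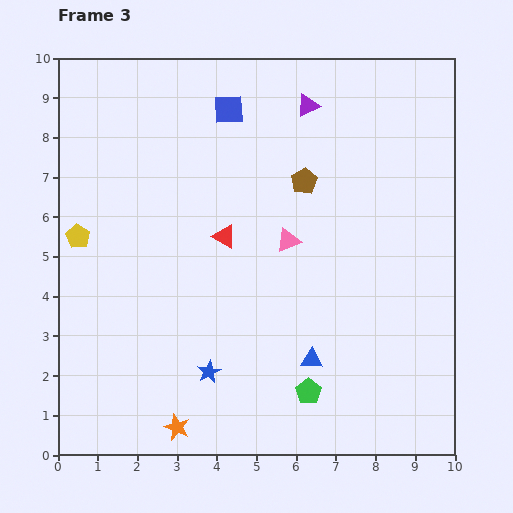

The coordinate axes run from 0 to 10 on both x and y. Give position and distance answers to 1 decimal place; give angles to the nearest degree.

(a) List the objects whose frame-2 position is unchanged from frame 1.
the yellow pentagon, the blue star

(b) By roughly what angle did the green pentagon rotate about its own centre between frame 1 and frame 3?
31° counter-clockwise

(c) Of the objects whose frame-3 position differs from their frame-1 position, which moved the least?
the blue square

(moved 0.5)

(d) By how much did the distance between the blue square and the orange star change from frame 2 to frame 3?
+0.2

Distance in frame 2: 7.9. Distance in frame 3: 8.1.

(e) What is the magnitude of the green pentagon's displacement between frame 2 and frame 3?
3.4

The green pentagon moved from (9.2, 3.4) to (6.3, 1.6), a distance of √(2.9² + 1.8²) ≈ 3.4.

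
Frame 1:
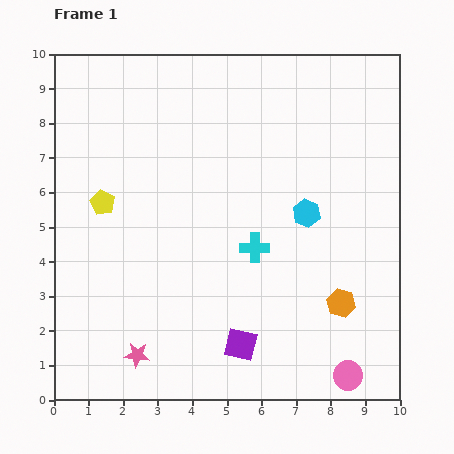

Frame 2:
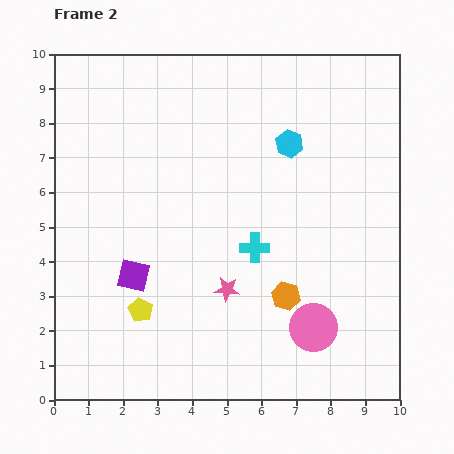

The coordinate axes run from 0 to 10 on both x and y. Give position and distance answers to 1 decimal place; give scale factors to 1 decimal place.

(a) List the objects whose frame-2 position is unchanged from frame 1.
the cyan cross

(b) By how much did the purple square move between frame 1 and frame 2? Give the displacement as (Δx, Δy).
(-3.1, 2.0)

The purple square was at (5.4, 1.6) in frame 1 and (2.3, 3.6) in frame 2.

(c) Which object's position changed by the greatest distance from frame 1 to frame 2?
the purple square

(moved 3.7; next 3.3)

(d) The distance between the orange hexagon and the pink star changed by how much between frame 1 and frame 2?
-4.4

Distance in frame 1: 6.1. Distance in frame 2: 1.7.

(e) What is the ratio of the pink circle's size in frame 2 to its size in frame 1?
1.6×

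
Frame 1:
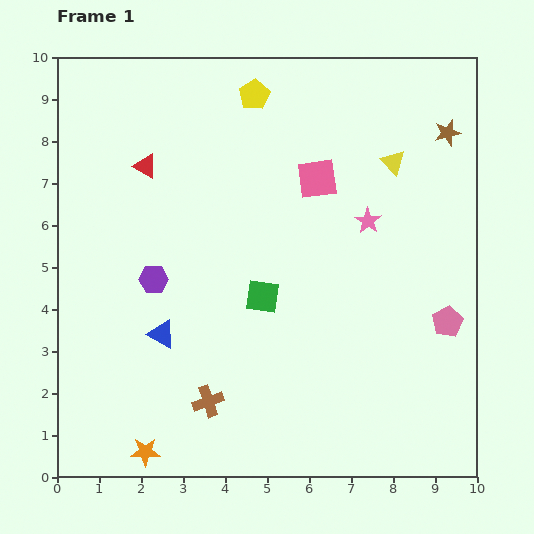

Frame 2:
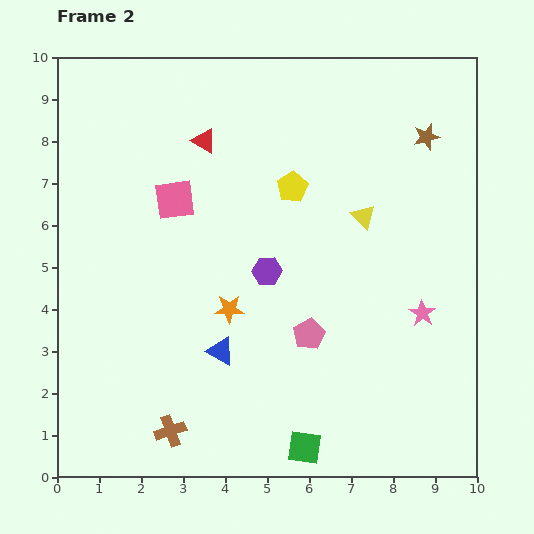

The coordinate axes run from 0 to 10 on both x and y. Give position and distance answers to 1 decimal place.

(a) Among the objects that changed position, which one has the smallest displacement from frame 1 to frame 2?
the brown star

(moved 0.5)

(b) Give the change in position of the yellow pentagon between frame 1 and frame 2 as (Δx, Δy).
(0.9, -2.2)

The yellow pentagon was at (4.7, 9.1) in frame 1 and (5.6, 6.9) in frame 2.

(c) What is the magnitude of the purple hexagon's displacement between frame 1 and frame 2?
2.7

The purple hexagon moved from (2.3, 4.7) to (5.0, 4.9), a distance of √(2.7² + 0.2²) ≈ 2.7.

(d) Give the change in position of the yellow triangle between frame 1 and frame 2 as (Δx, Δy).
(-0.7, -1.3)

The yellow triangle was at (8.0, 7.5) in frame 1 and (7.3, 6.2) in frame 2.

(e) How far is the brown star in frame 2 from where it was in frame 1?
0.5

The brown star moved from (9.3, 8.2) to (8.8, 8.1), a distance of √(0.5² + 0.1²) ≈ 0.5.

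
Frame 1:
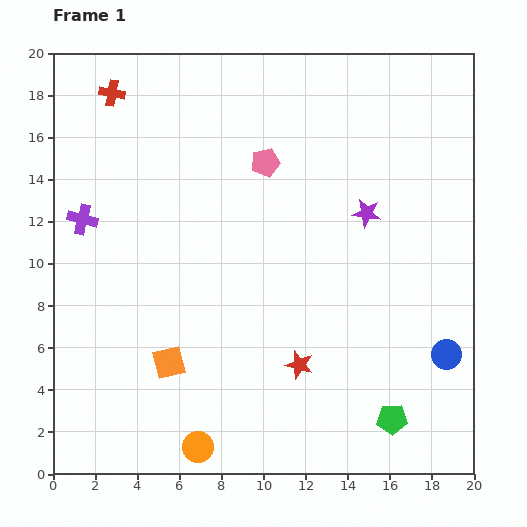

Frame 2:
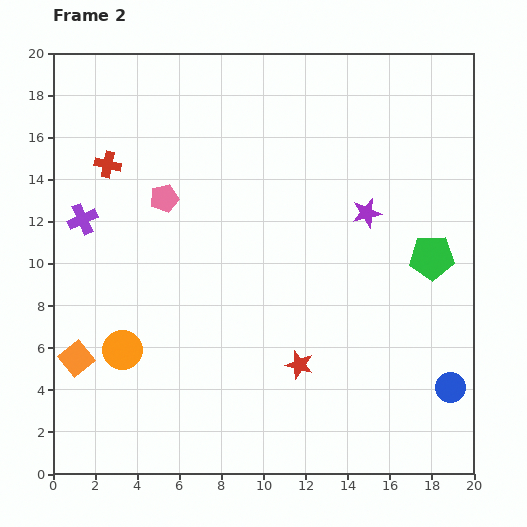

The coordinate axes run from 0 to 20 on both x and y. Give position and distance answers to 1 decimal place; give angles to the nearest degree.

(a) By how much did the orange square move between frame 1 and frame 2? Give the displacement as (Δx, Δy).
(-4.4, 0.2)

The orange square was at (5.5, 5.3) in frame 1 and (1.1, 5.5) in frame 2.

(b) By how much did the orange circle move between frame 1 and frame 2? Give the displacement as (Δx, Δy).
(-3.6, 4.6)

The orange circle was at (6.9, 1.3) in frame 1 and (3.3, 5.9) in frame 2.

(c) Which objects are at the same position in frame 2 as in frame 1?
the purple cross, the purple star, the red star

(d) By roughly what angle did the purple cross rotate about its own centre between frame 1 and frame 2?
39° counter-clockwise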